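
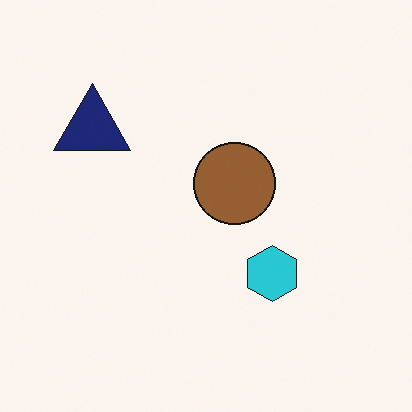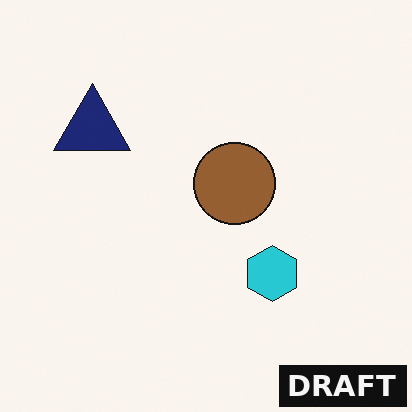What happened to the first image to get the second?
It was watermarked with the text "DRAFT" in the lower-right corner.

A dark label reading "DRAFT" appears in the lower-right corner.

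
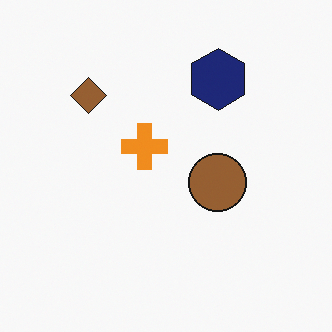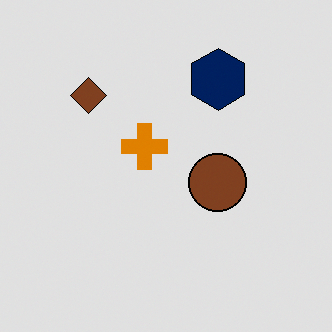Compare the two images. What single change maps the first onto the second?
It was moderately posterized.

Each flat color has snapped to a coarser quantized level — most visibly, the near-white background has dropped to a flat grey.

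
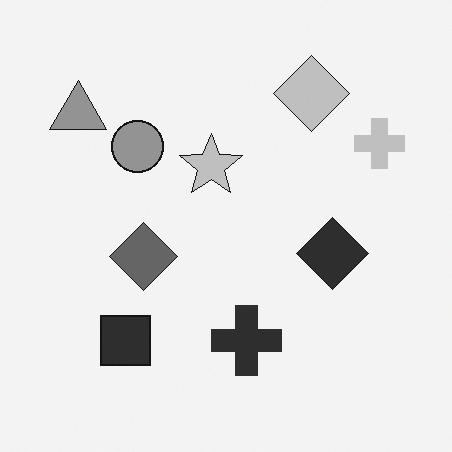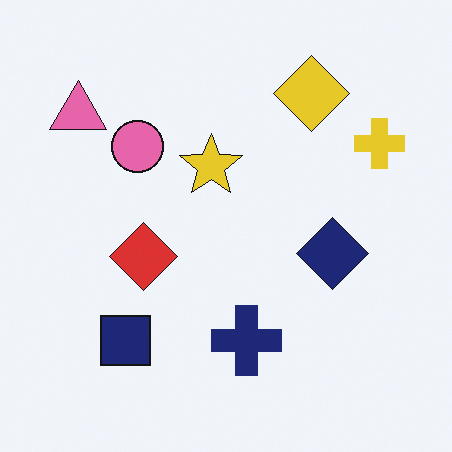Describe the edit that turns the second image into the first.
This is the original image converted to grayscale.

All color is removed — every shape is now a shade of grey.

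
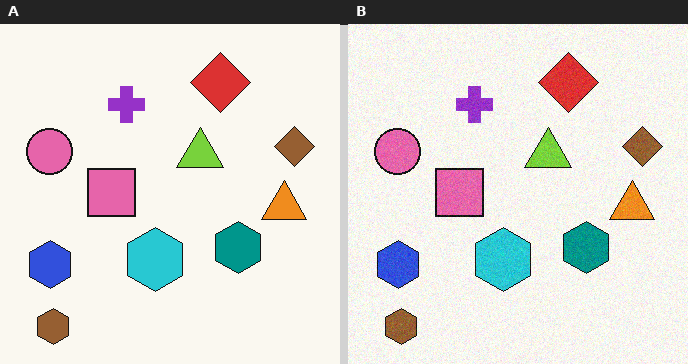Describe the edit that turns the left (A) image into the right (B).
The transformation is: degraded with subtle gaussian noise.

Random speckle covers the whole image, including the flat background.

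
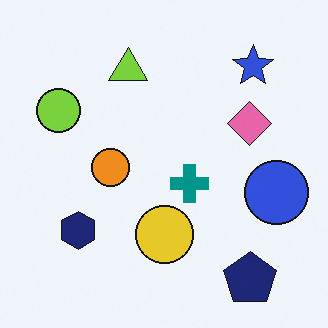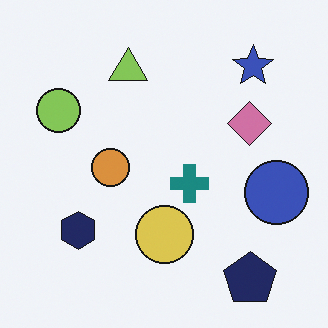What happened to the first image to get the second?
This is the original image slightly desaturated.

All colors are more muted and greyish — a global saturation change.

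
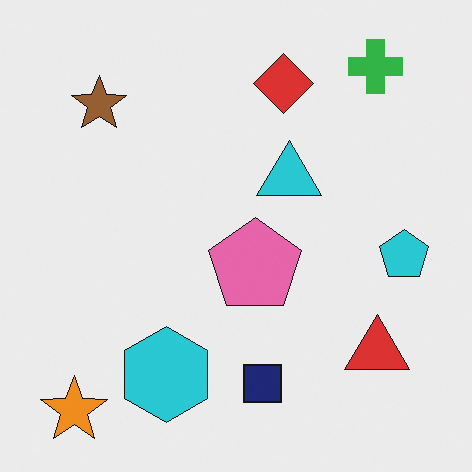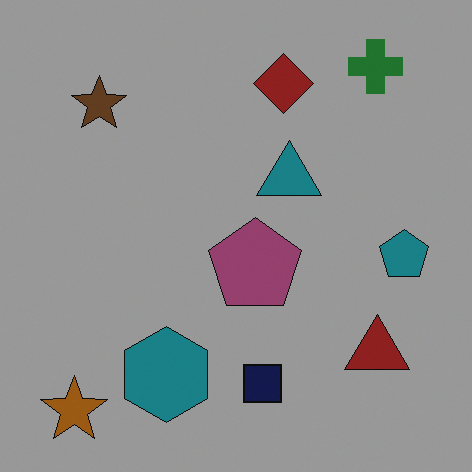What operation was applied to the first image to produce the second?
It was substantially darkened.

Every pixel — background and shapes alike — is uniformly darkened.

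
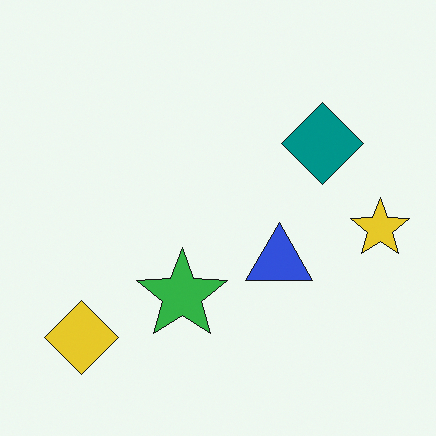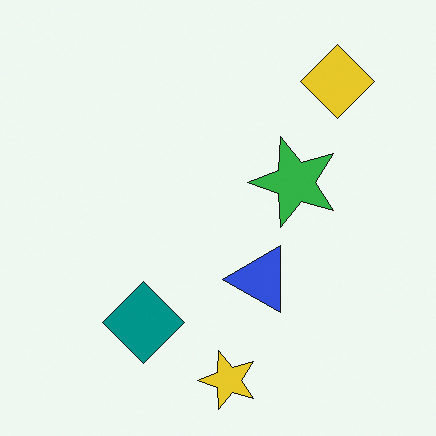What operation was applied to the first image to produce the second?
It was transposed (reflected across the top-left ↔ bottom-right diagonal).

Shapes have swapped their row and column positions — what was in the top-right is now in the bottom-left — a diagonal reflection.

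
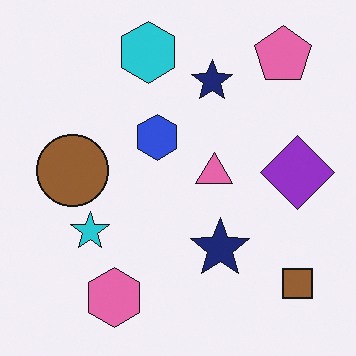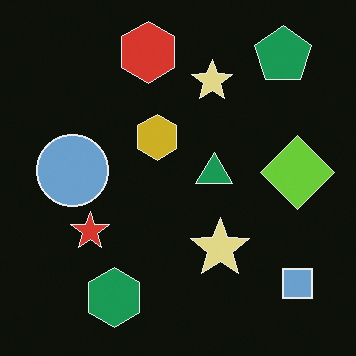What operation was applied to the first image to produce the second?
It was color-inverted (negative).

The light background has become dark and every shape's color is its complement — a photographic negative.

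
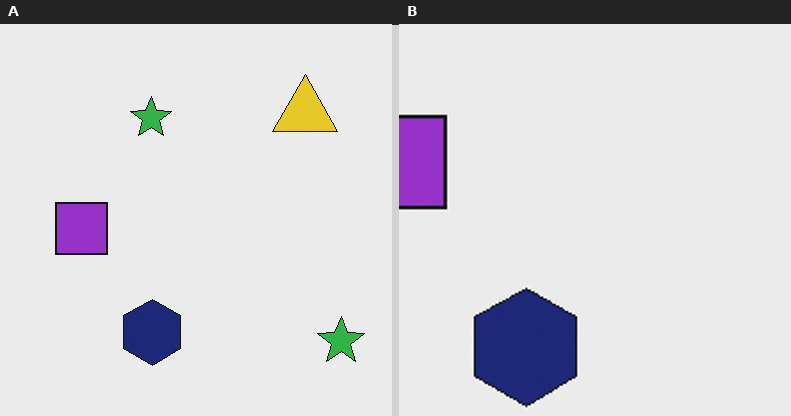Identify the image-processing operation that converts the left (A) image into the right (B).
The right (B) image is the left (A) cropped tightly and scaled back up.

The visible shapes are larger and the field of view is narrower; shapes near the original edges may be partly or wholly outside the frame — a crop-and-rescale.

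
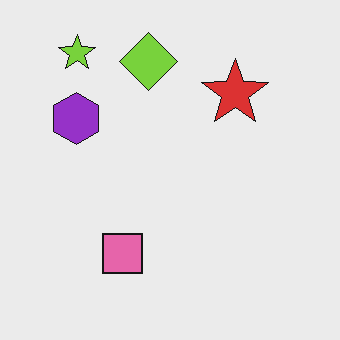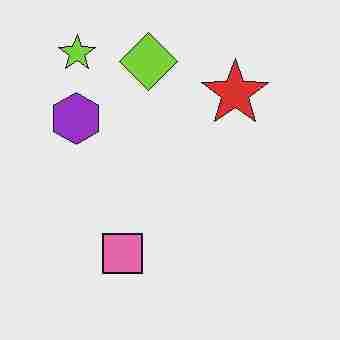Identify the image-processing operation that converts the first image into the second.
Degraded with heavy JPEG compression.

Blocky 8×8 compression artifacts appear around shape edges and the flat background shows ringing — characteristic JPEG degradation.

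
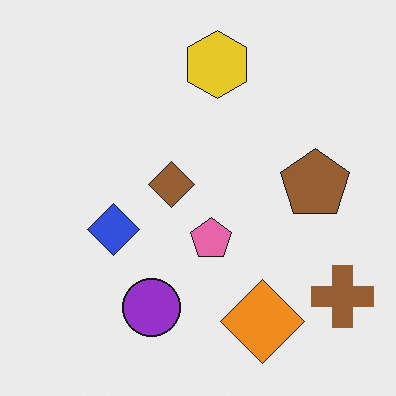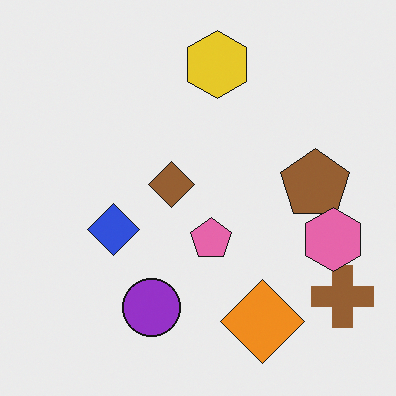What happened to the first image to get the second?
It was overlaid with an additional pink hexagon.

A pink hexagon appears in the second image that is absent from the first.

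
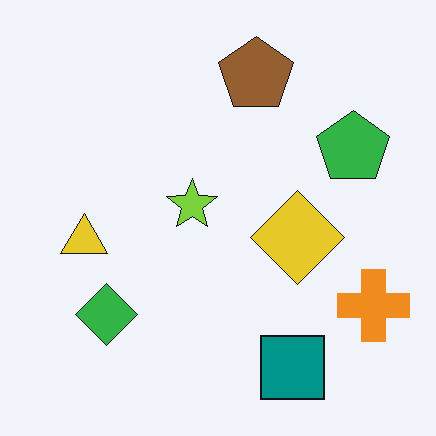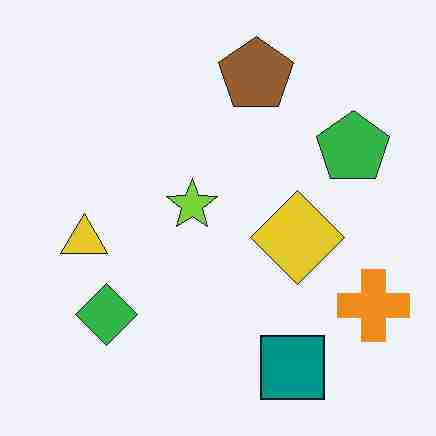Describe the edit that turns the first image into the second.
This is the original image degraded with heavy JPEG compression.

Blocky 8×8 compression artifacts appear around shape edges and the flat background shows ringing — characteristic JPEG degradation.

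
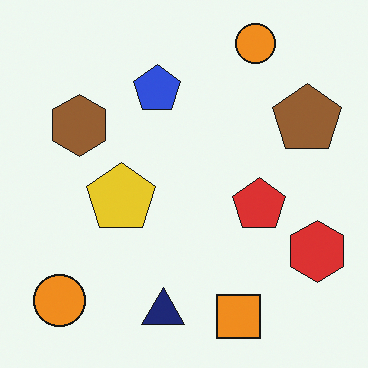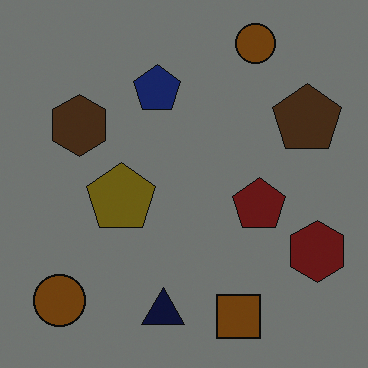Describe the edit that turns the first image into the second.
The image was noticeably darkened.

Every pixel — background and shapes alike — is uniformly darkened.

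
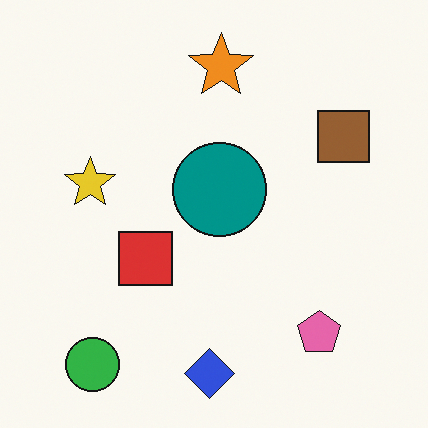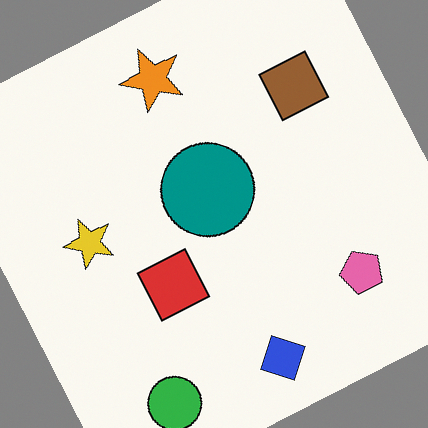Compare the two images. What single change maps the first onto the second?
Rotated counter-clockwise by a clearly visible amount.

Every shape is tilted by the same angle and the image corners show triangular fill wedges — a whole-image rotation by a non-right angle.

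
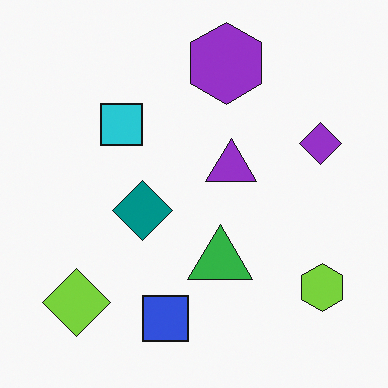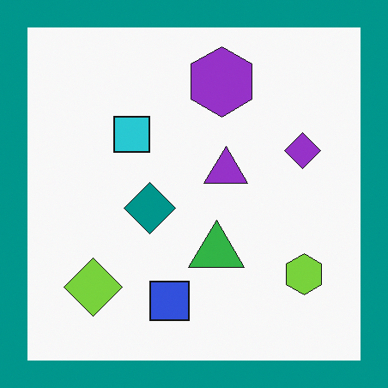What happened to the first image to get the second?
The image was framed with a teal border.

A solid teal frame runs around the edge of the second image, with the content slightly shrunk inside it.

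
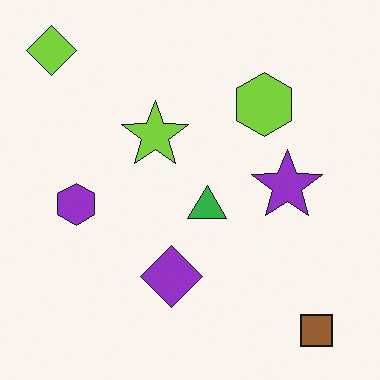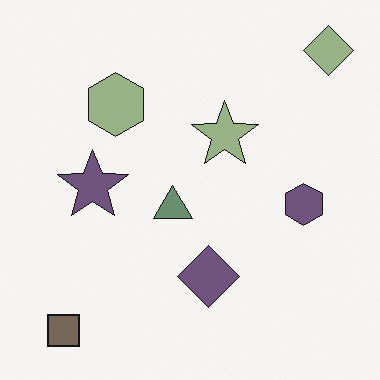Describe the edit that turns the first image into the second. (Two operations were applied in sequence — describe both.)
The transformation is: made much more muted (saturation change), then flipped horizontally (left ↔ right).

All colors are more muted and greyish — a global saturation change. The lime diamond is in the top-left of the first image and the top-right of the second — shapes on opposite sides of the vertical midline have swapped in a mirror flip.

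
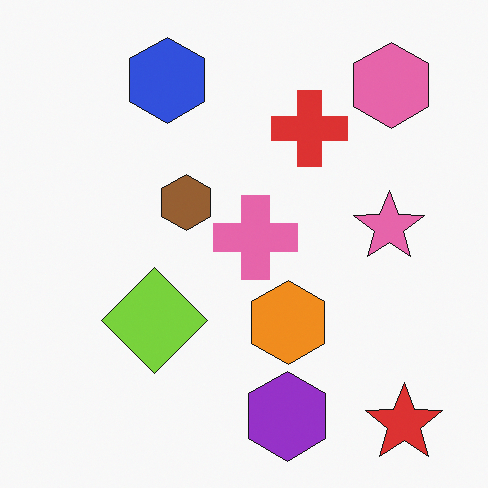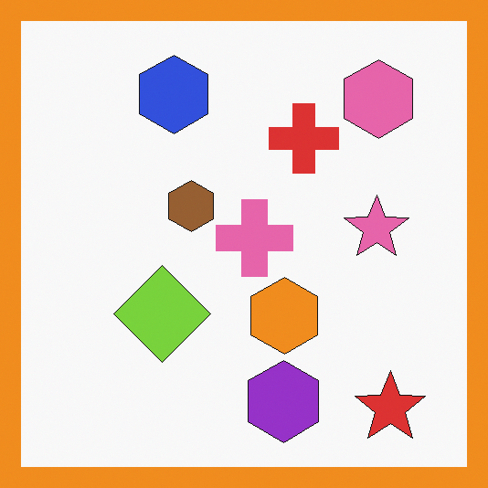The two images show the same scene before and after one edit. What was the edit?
This is the original image framed with a orange border.

A solid orange frame runs around the edge of the second image, with the content slightly shrunk inside it.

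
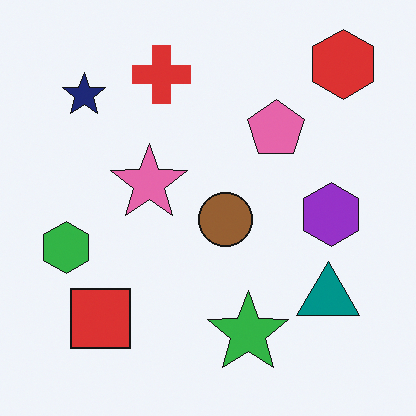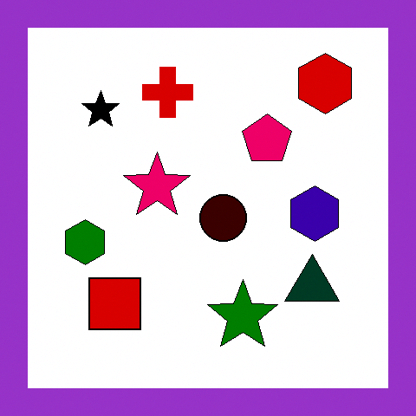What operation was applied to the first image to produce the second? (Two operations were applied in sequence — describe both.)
The second image is the first given much higher contrast, then framed with a purple border.

Tones are pushed away from mid-grey across the whole image — a global contrast change. A solid purple frame runs around the edge of the second image, with the content slightly shrunk inside it.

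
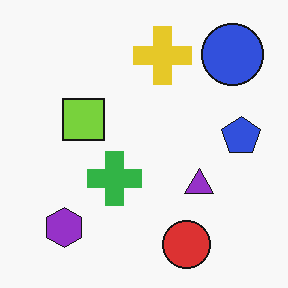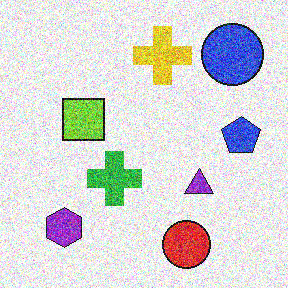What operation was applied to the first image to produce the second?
The image was degraded with a thick layer of grain.

Random speckle covers the whole image, including the flat background.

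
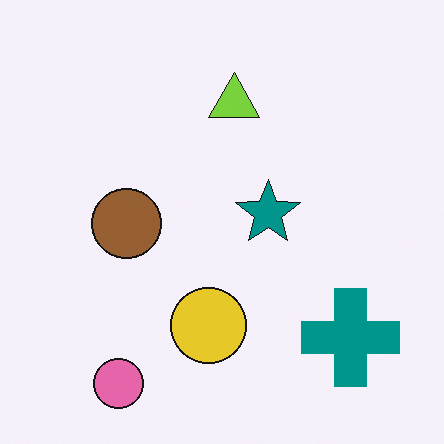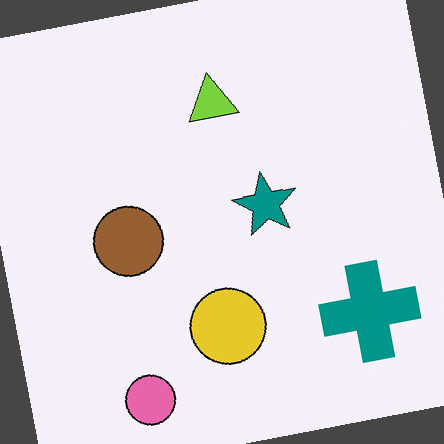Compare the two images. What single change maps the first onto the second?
This is the original image rotated counter-clockwise by a slight angle.

Every shape is tilted by the same angle and the image corners show triangular fill wedges — a whole-image rotation by a non-right angle.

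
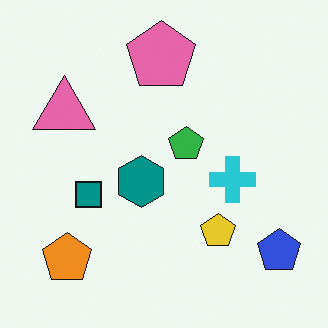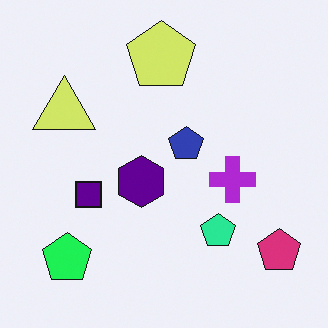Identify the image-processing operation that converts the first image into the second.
It was hue-shifted by a moderate amount.

Every shape's color has rotated by the same amount around the hue wheel — a uniform hue shift.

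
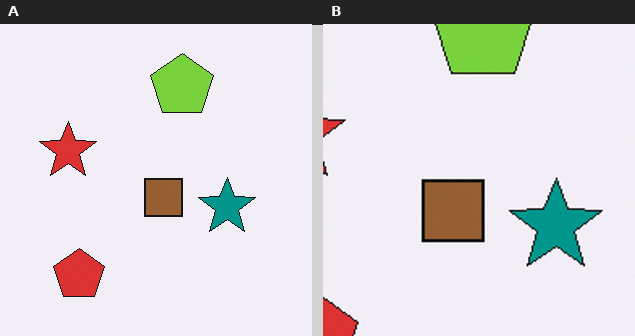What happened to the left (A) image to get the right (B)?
It was cropped slightly and scaled back up.

The visible shapes are larger and the field of view is narrower; shapes near the original edges may be partly or wholly outside the frame — a crop-and-rescale.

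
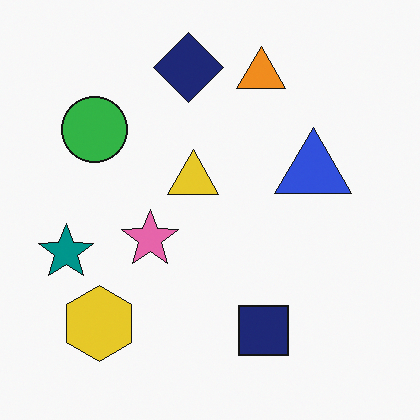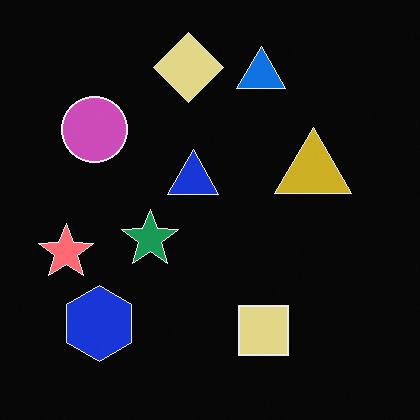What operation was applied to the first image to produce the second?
The second image is the first color-inverted (negative).

The light background has become dark and every shape's color is its complement — a photographic negative.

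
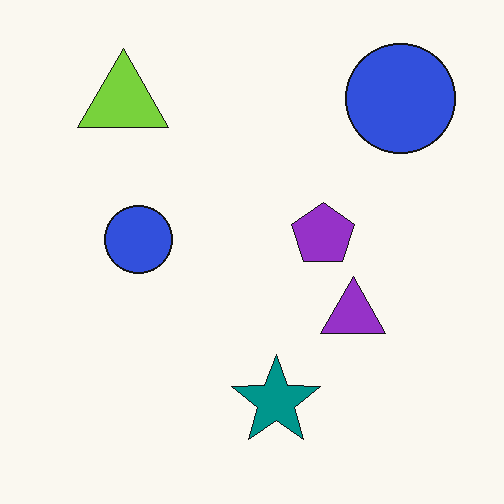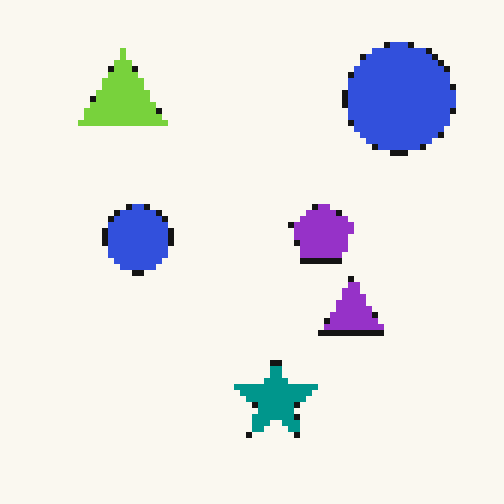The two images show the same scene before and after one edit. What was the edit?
The transformation is: moderately pixelated.

Shapes are reduced to large square blocks; fine edges and outlines are lost — a downscale-then-upscale (mosaic) effect.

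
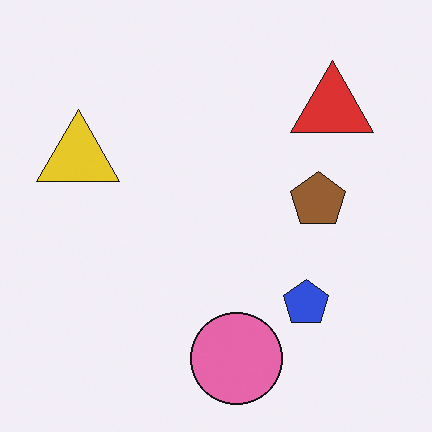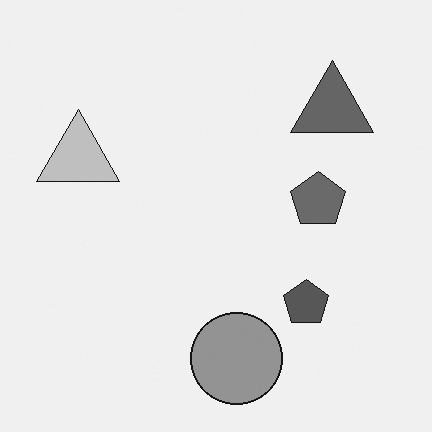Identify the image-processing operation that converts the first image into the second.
It was converted to grayscale.

All color is removed — every shape is now a shade of grey.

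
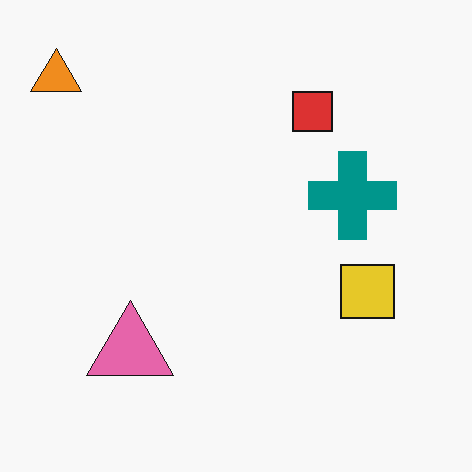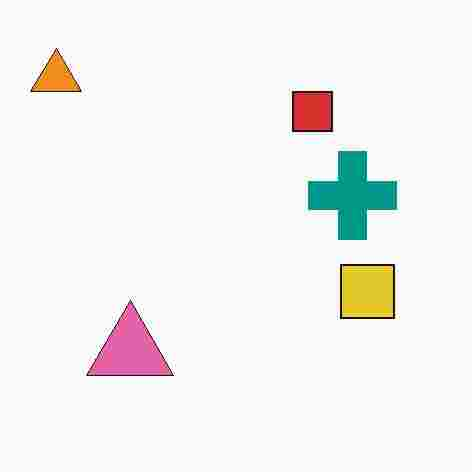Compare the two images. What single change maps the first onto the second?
It was degraded with heavy JPEG compression.

Blocky 8×8 compression artifacts appear around shape edges and the flat background shows ringing — characteristic JPEG degradation.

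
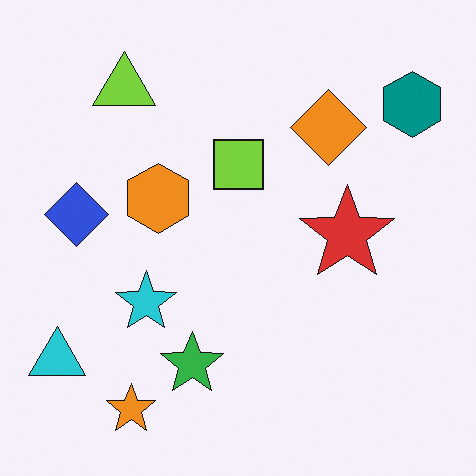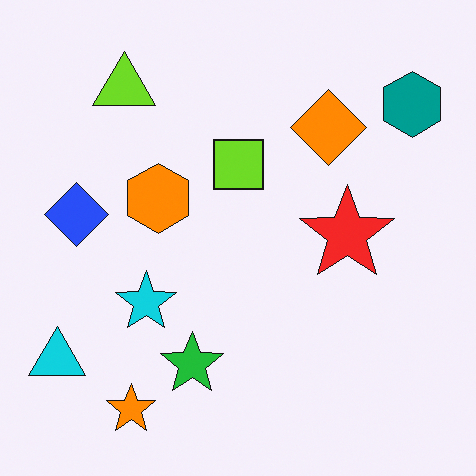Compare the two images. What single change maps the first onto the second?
It was slightly oversaturated.

All colors are more vivid — a global saturation change.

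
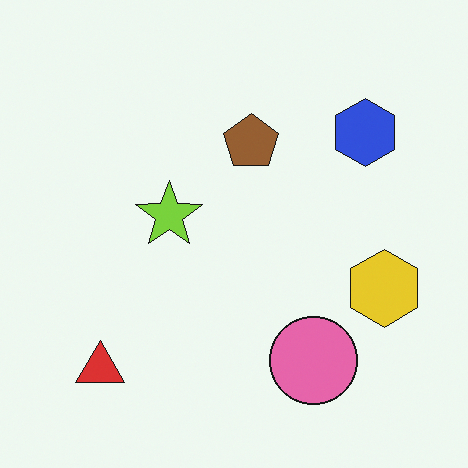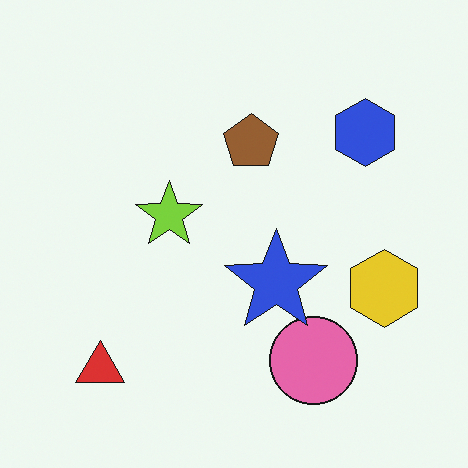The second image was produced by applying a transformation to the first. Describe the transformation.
The second image is the first overlaid with an additional blue star.

A blue star appears in the second image that is absent from the first.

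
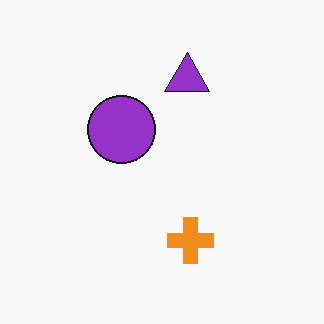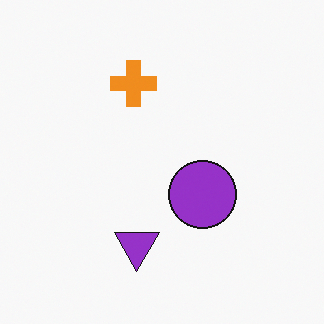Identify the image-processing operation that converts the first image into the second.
The second image is the first rotated 180°.

The purple triangle sits in the top of the first image and the bottom of the second — consistent with a whole-image 180° rotation.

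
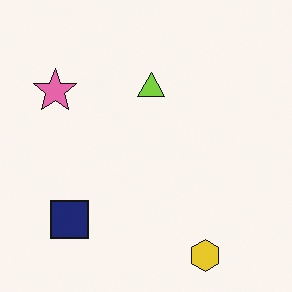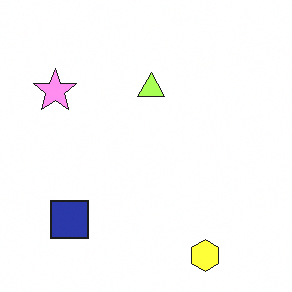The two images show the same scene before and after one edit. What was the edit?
The transformation is: noticeably brightened.

Every pixel — background and shapes alike — is uniformly brightened.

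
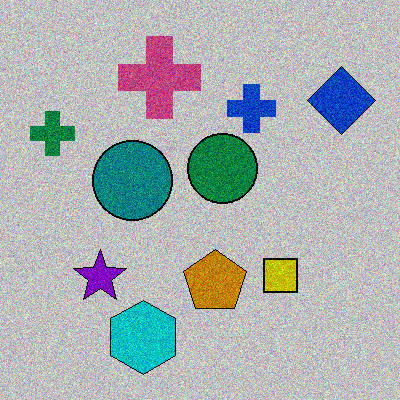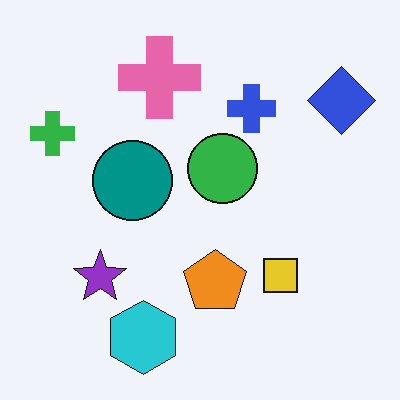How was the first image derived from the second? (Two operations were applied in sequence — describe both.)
Aggressively posterized, then degraded with visible gaussian noise.

Each flat color has snapped to a coarser quantized level — most visibly, the near-white background has dropped to a flat grey. Random speckle covers the whole image, including the flat background.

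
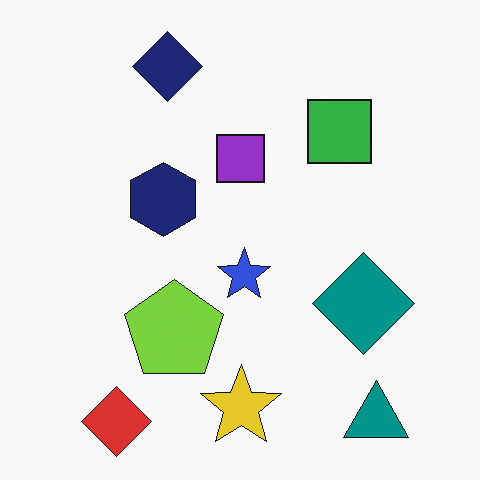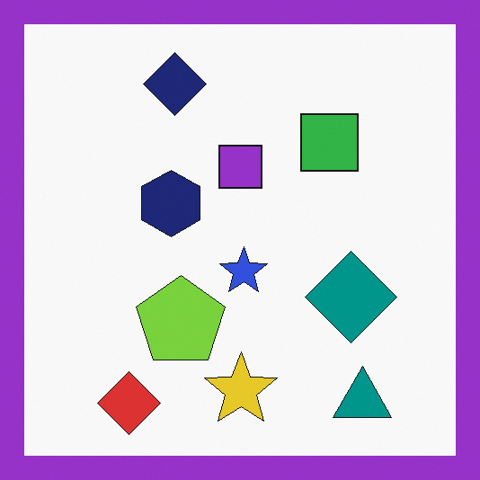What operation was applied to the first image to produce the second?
It was framed with a purple border.

A solid purple frame runs around the edge of the second image, with the content slightly shrunk inside it.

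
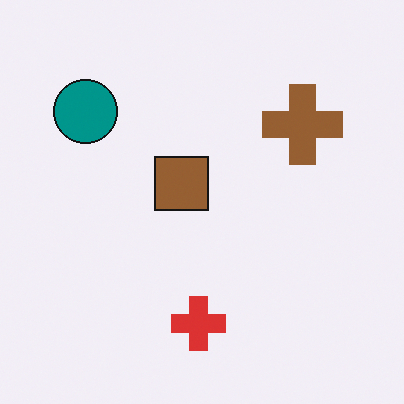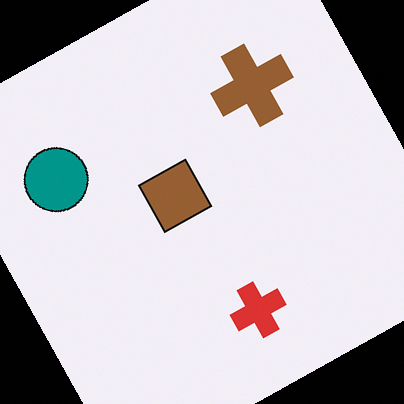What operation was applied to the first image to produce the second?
This is the original image rotated counter-clockwise by a moderate amount.

Every shape is tilted by the same angle and the image corners show triangular fill wedges — a whole-image rotation by a non-right angle.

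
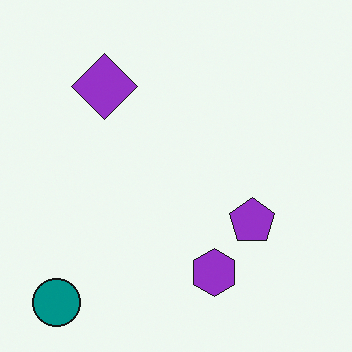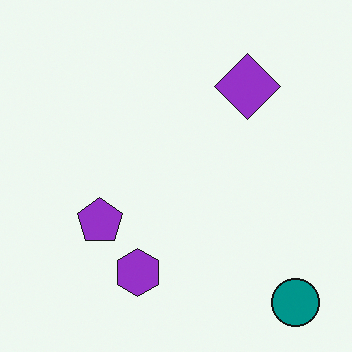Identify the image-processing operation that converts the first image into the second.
The image was flipped horizontally (left ↔ right).

The teal circle is in the bottom-left of the first image and the bottom-right of the second — shapes on opposite sides of the vertical midline have swapped in a mirror flip.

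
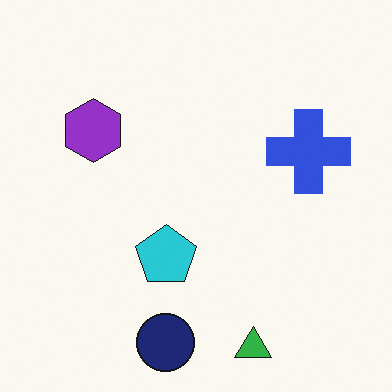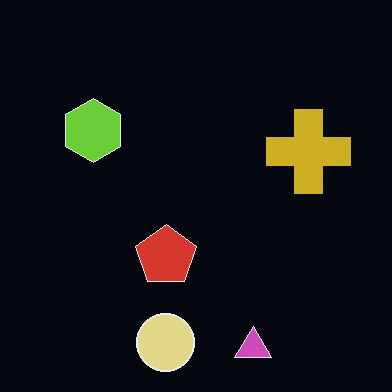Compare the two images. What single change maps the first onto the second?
It was color-inverted (negative).

The light background has become dark and every shape's color is its complement — a photographic negative.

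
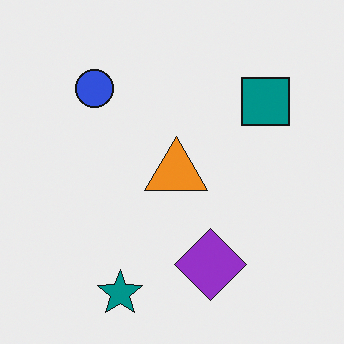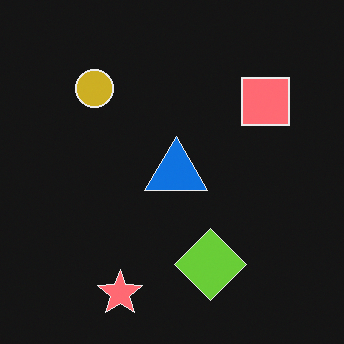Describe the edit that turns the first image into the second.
This is the original image color-inverted (negative).

The light background has become dark and every shape's color is its complement — a photographic negative.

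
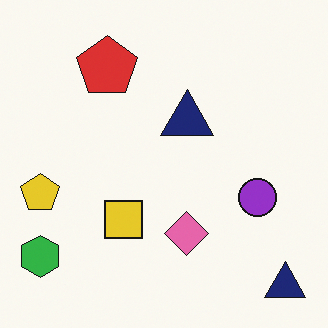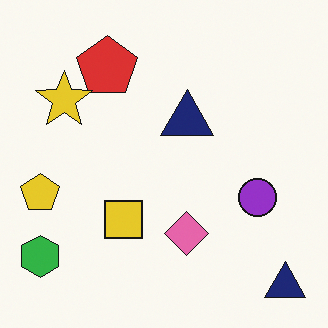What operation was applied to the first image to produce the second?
The image was overlaid with an additional yellow star.

A yellow star appears in the second image that is absent from the first.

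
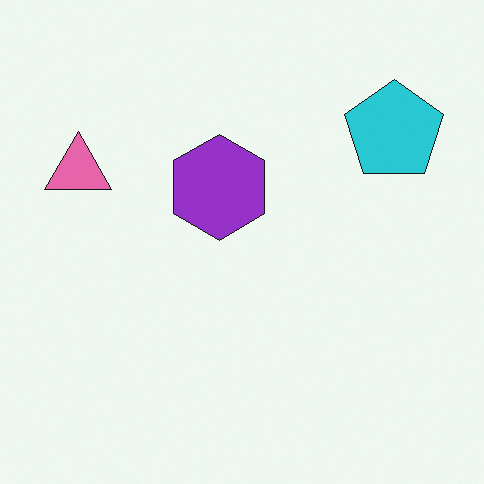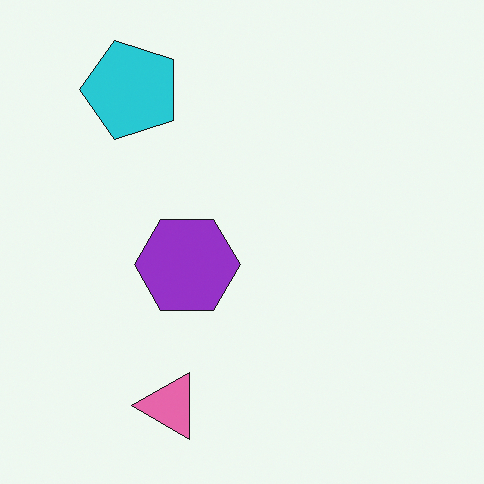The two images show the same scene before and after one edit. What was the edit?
This is the original image rotated 90° counter-clockwise.

The cyan pentagon sits in the top-right of the first image and the top-left of the second — consistent with a whole-image 90° counter-clockwise rotation.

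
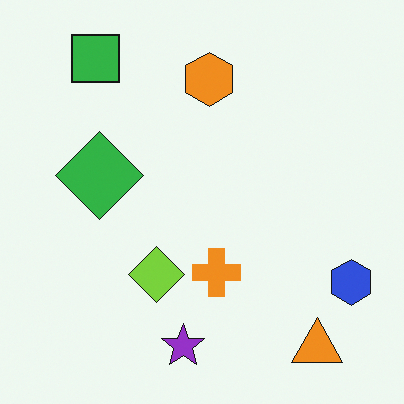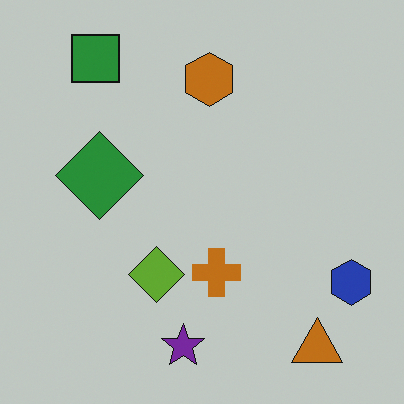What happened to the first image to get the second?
This is the original image darkened a little.

Every pixel — background and shapes alike — is uniformly darkened.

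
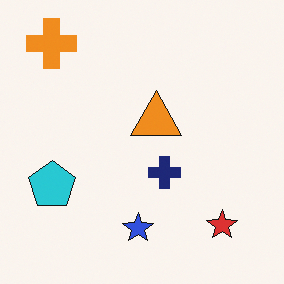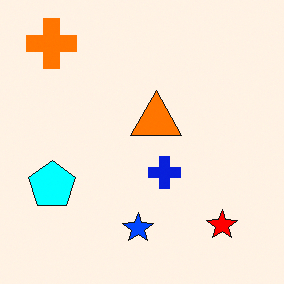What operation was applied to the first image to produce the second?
The second image is the first made much more vivid (saturation change).

All colors are more vivid — a global saturation change.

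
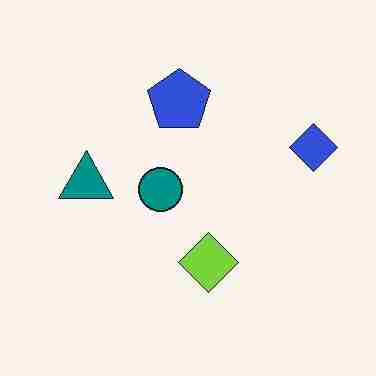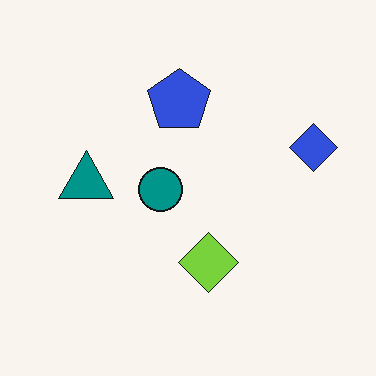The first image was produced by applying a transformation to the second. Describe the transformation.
This is the original image heavily JPEG-compressed with obvious blocking artifacts.

Blocky 8×8 compression artifacts appear around shape edges and the flat background shows ringing — characteristic JPEG degradation.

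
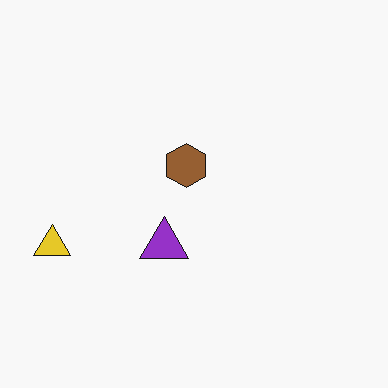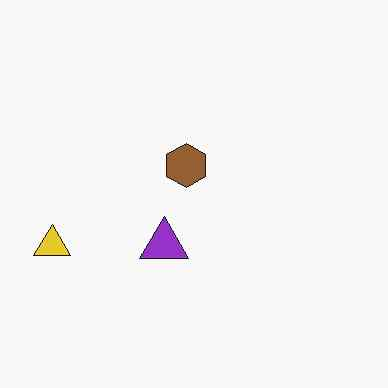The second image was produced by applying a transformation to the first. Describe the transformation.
The image was given moderate JPEG compression.

Blocky 8×8 compression artifacts appear around shape edges and the flat background shows ringing — characteristic JPEG degradation.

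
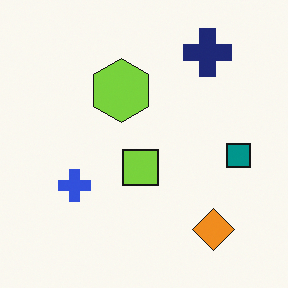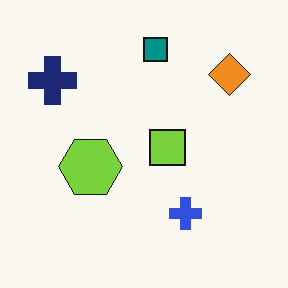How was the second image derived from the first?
This is the original image rotated 90° counter-clockwise.

The navy cross sits in the top-right of the first image and the top-left of the second — consistent with a whole-image 90° counter-clockwise rotation.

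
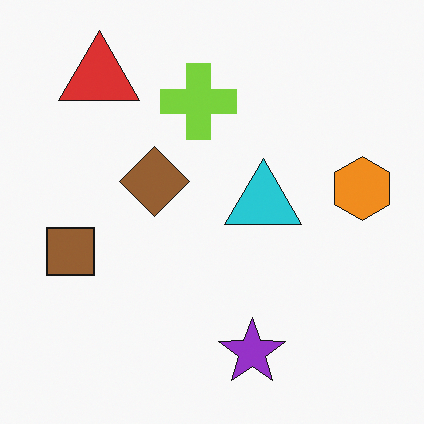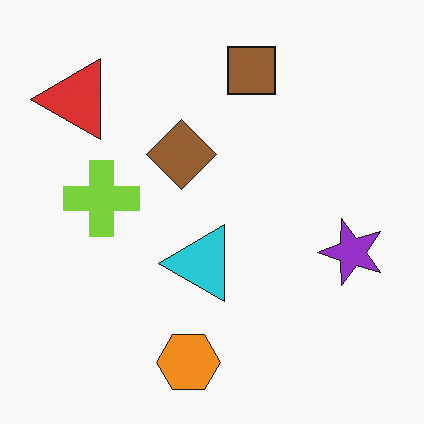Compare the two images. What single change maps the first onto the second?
The second image is the first transposed (reflected across the top-left ↔ bottom-right diagonal).

Shapes have swapped their row and column positions — what was in the top-right is now in the bottom-left — a diagonal reflection.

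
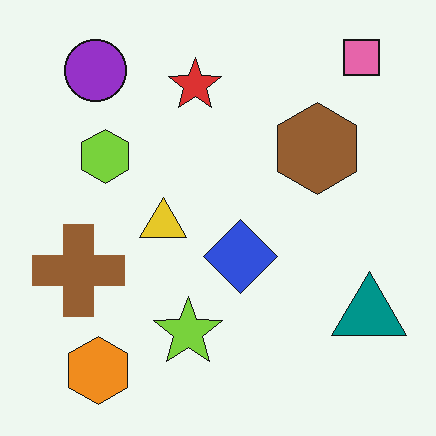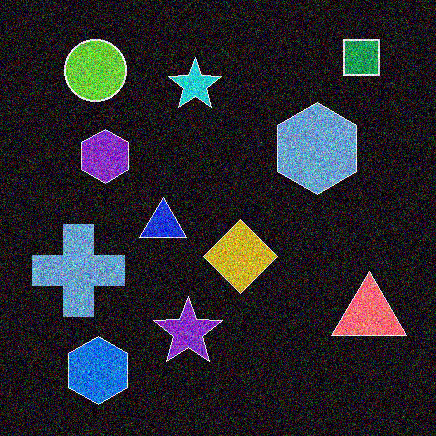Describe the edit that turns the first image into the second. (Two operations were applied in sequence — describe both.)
It was color-inverted (negative), then degraded with strong gaussian noise.

The light background has become dark and every shape's color is its complement — a photographic negative. Random speckle covers the whole image, including the flat background.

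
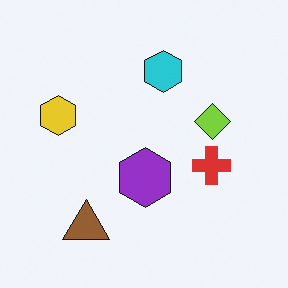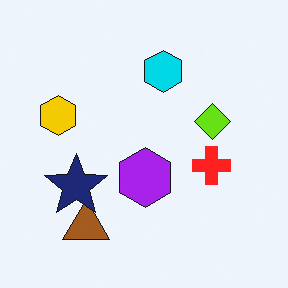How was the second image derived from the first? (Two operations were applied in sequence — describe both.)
This is the original image slightly oversaturated, then overlaid with an additional navy star.

All colors are more vivid — a global saturation change. A navy star appears in the second image that is absent from the first.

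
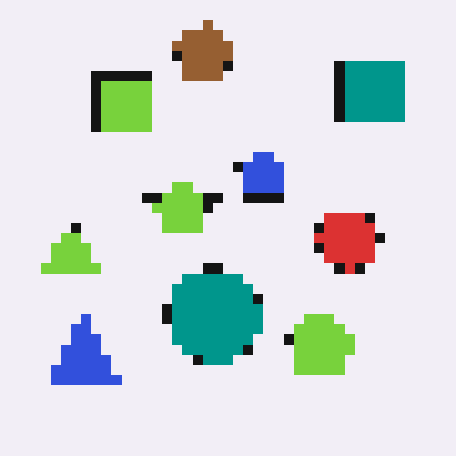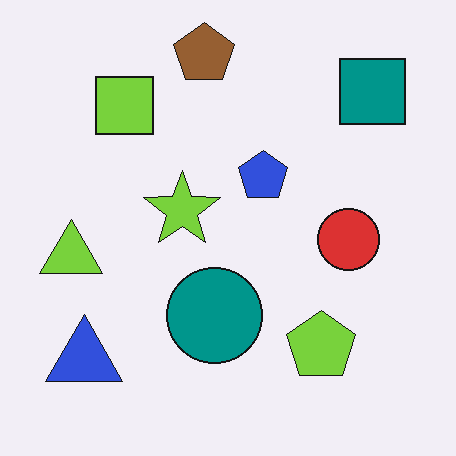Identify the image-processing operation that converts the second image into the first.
The first image is the second heavily pixelated into large blocks.

Shapes are reduced to large square blocks; fine edges and outlines are lost — a downscale-then-upscale (mosaic) effect.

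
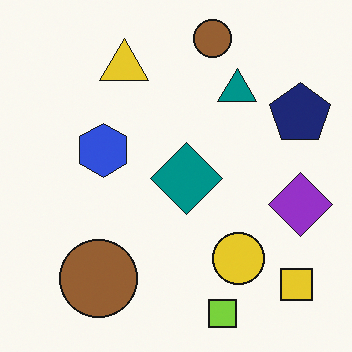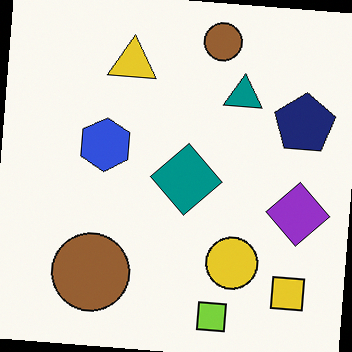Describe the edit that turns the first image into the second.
Rotated clockwise by a few degrees.

Every shape is tilted by the same angle and the image corners show triangular fill wedges — a whole-image rotation by a non-right angle.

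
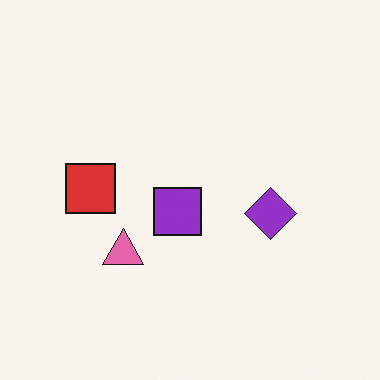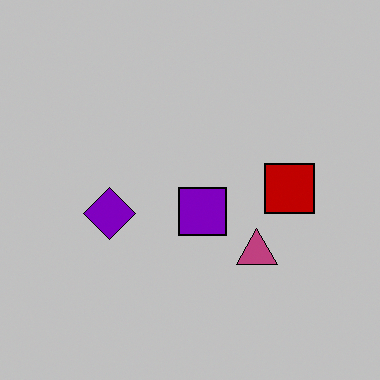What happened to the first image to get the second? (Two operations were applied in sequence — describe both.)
This is the original image flipped horizontally (left ↔ right), then aggressively posterized.

The red square is in the left of the first image and the right of the second — shapes on opposite sides of the vertical midline have swapped in a mirror flip. Each flat color has snapped to a coarser quantized level — most visibly, the near-white background has dropped to a flat grey.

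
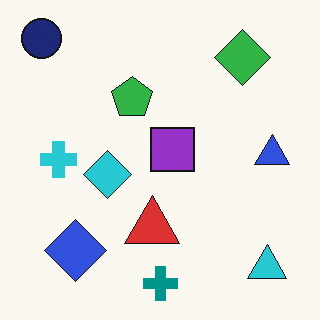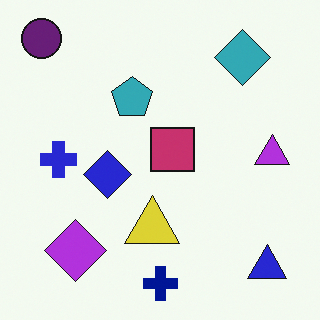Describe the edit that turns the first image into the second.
The image was hue-shifted slightly.

Every shape's color has rotated by the same amount around the hue wheel — a uniform hue shift.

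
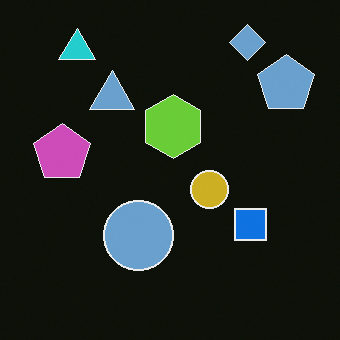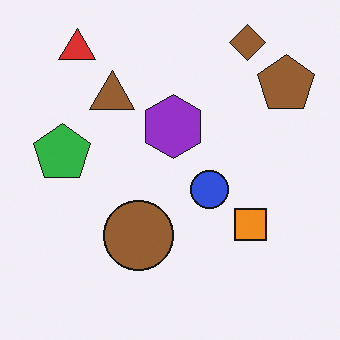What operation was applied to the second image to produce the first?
The transformation is: color-inverted (negative).

The light background has become dark and every shape's color is its complement — a photographic negative.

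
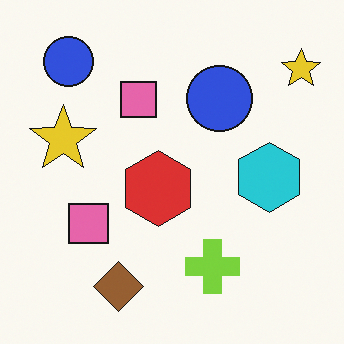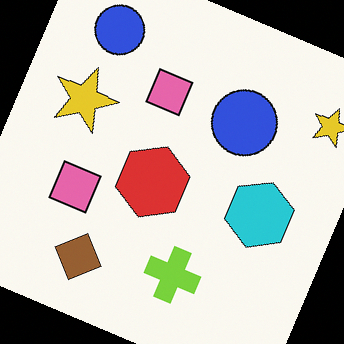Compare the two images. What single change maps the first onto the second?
It was rotated clockwise by a clearly visible amount.

Every shape is tilted by the same angle and the image corners show triangular fill wedges — a whole-image rotation by a non-right angle.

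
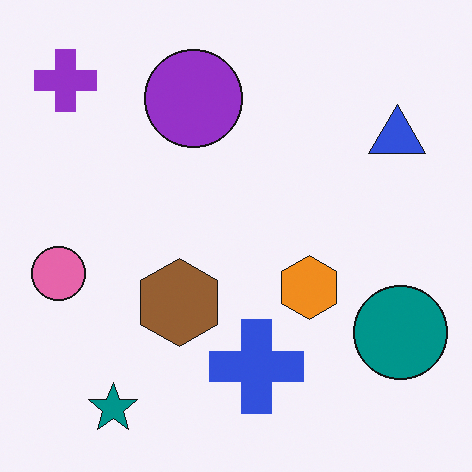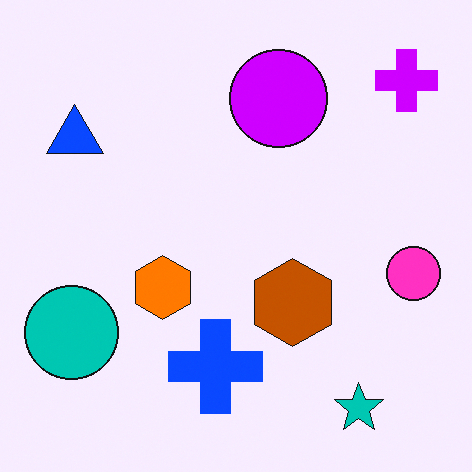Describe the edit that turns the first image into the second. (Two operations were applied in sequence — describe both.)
It was flipped horizontally (left ↔ right), then made much more vivid (saturation change).

The pink circle is in the left of the first image and the right of the second — shapes on opposite sides of the vertical midline have swapped in a mirror flip. All colors are more vivid — a global saturation change.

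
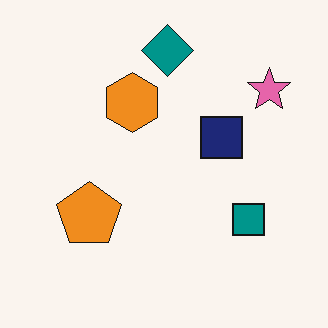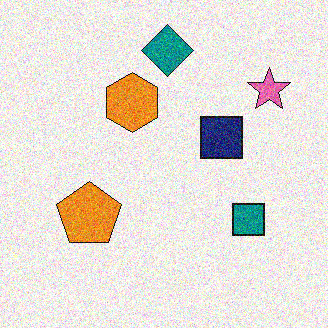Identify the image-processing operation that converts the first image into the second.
The transformation is: degraded with heavy additive noise.

Random speckle covers the whole image, including the flat background.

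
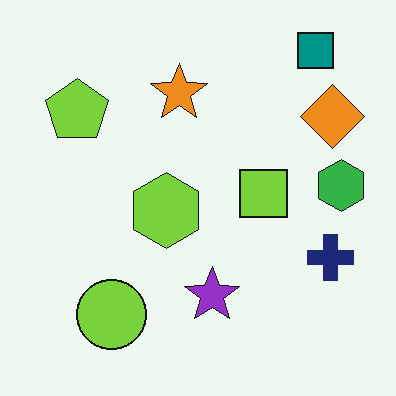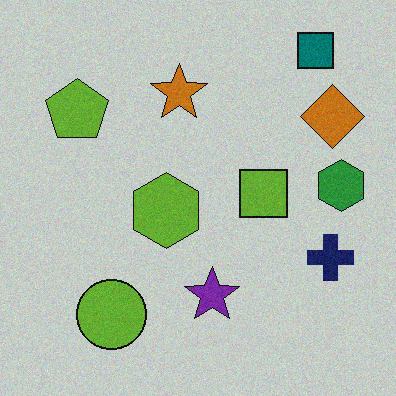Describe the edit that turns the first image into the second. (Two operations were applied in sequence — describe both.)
Darkened a little, then degraded with light additive noise.

Every pixel — background and shapes alike — is uniformly darkened. Random speckle covers the whole image, including the flat background.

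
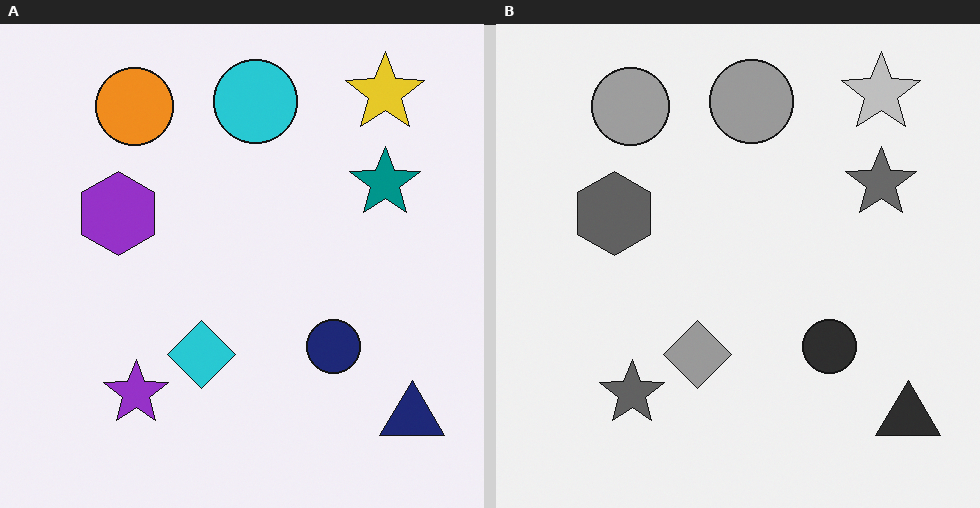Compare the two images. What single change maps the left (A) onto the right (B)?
It was converted to grayscale.

All color is removed — every shape is now a shade of grey.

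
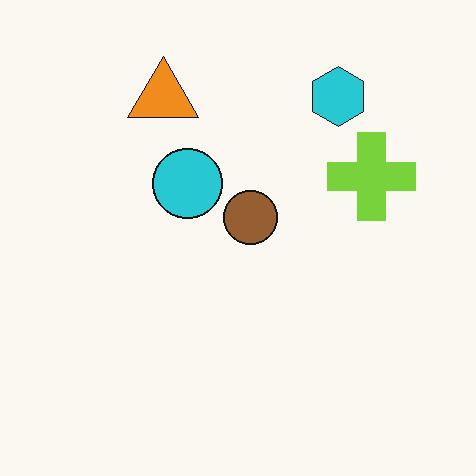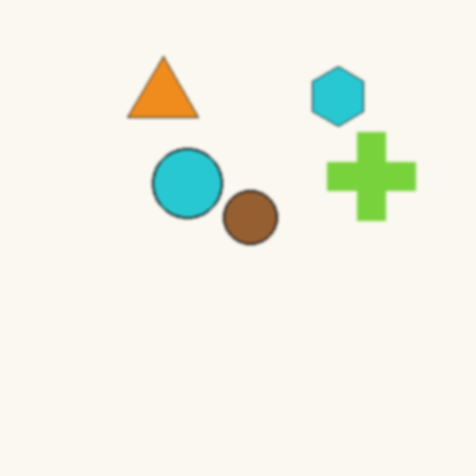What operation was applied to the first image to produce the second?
This is the original image slightly softened.

Shape edges and outlines are uniformly softened across the whole image.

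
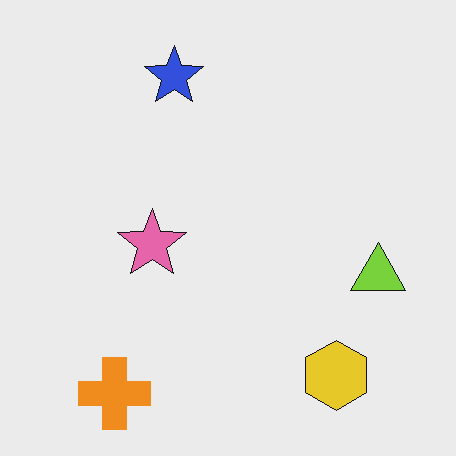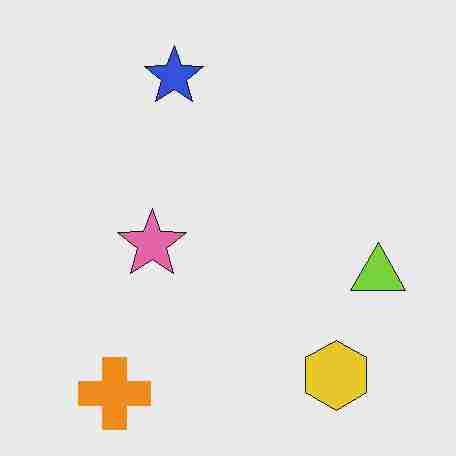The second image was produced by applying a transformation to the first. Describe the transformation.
Degraded with heavy JPEG compression.

Blocky 8×8 compression artifacts appear around shape edges and the flat background shows ringing — characteristic JPEG degradation.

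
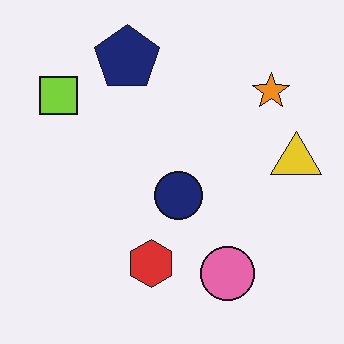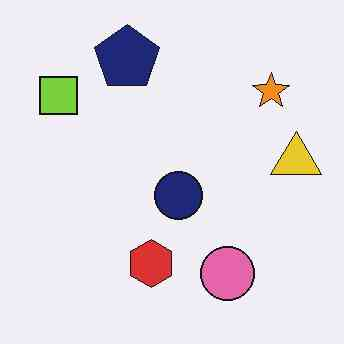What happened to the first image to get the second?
Given moderate JPEG compression.

Blocky 8×8 compression artifacts appear around shape edges and the flat background shows ringing — characteristic JPEG degradation.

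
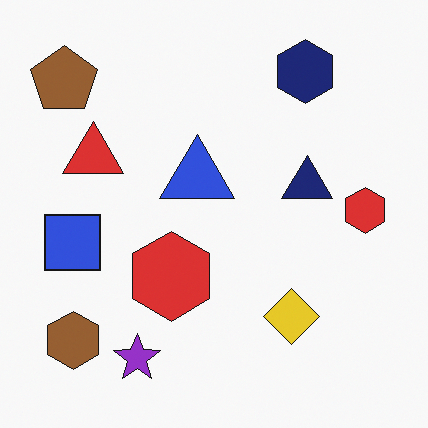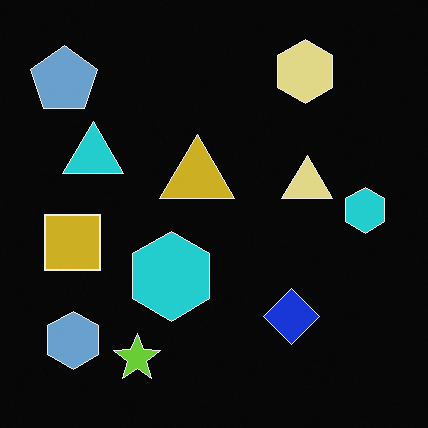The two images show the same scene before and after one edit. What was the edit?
The transformation is: color-inverted (negative).

The light background has become dark and every shape's color is its complement — a photographic negative.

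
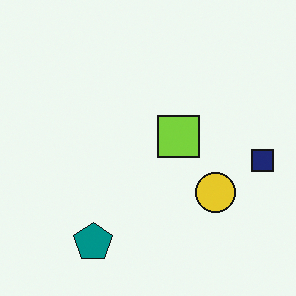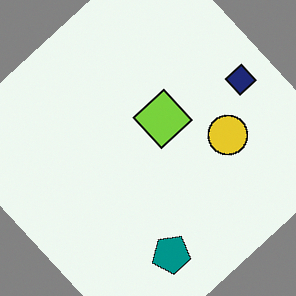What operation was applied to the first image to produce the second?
The transformation is: rotated counter-clockwise by a large amount — several tens of degrees.

Every shape is tilted by the same angle and the image corners show triangular fill wedges — a whole-image rotation by a non-right angle.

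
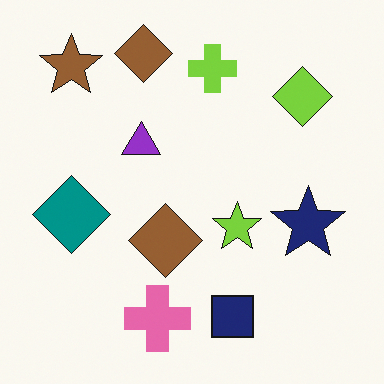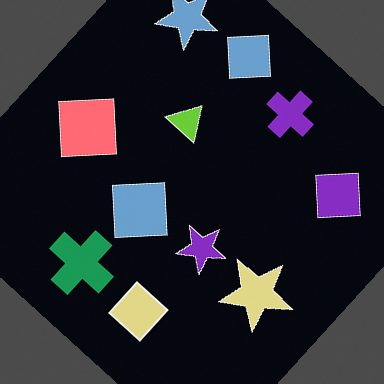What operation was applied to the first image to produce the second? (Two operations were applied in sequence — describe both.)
The transformation is: rotated clockwise by a large amount — several tens of degrees, then color-inverted (negative).

Every shape is tilted by the same angle and the image corners show triangular fill wedges — a whole-image rotation by a non-right angle. The light background has become dark and every shape's color is its complement — a photographic negative.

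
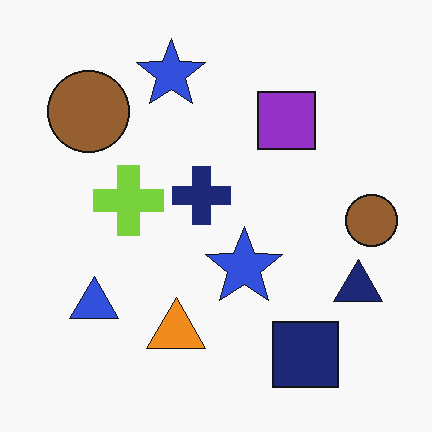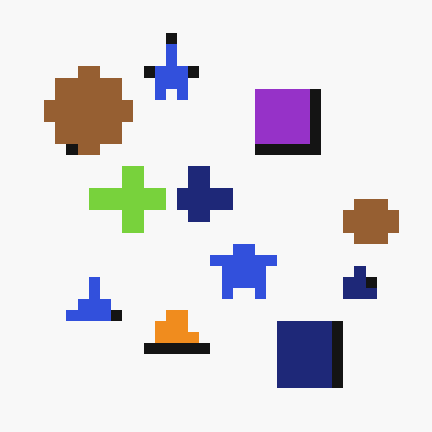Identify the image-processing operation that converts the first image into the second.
Heavily pixelated into large blocks.

Shapes are reduced to large square blocks; fine edges and outlines are lost — a downscale-then-upscale (mosaic) effect.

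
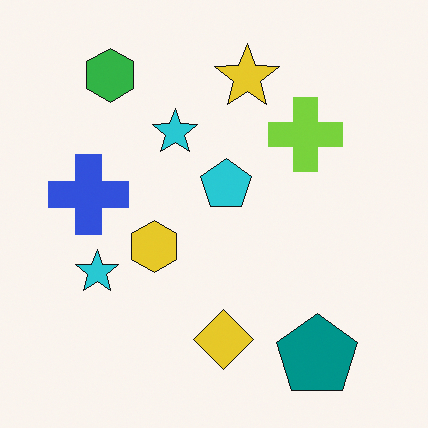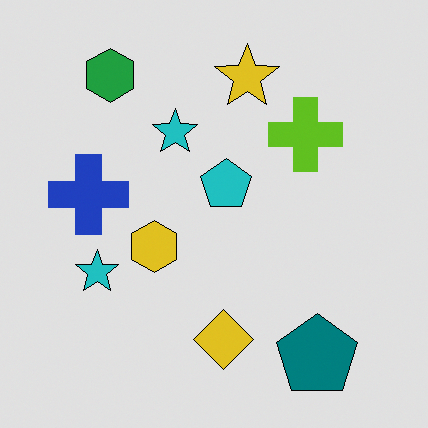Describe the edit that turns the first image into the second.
Moderately posterized.

Each flat color has snapped to a coarser quantized level — most visibly, the near-white background has dropped to a flat grey.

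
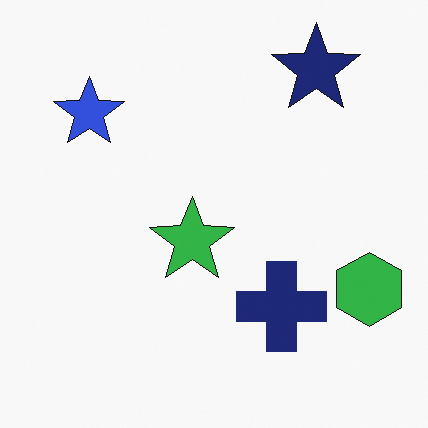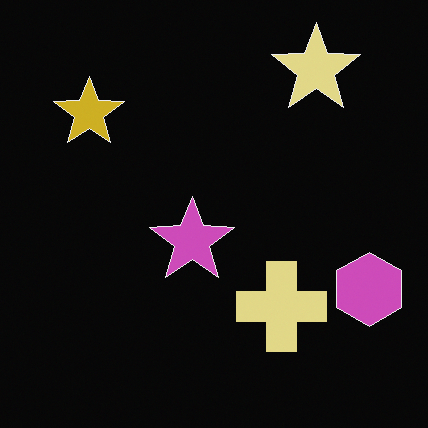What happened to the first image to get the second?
Color-inverted (negative).

The light background has become dark and every shape's color is its complement — a photographic negative.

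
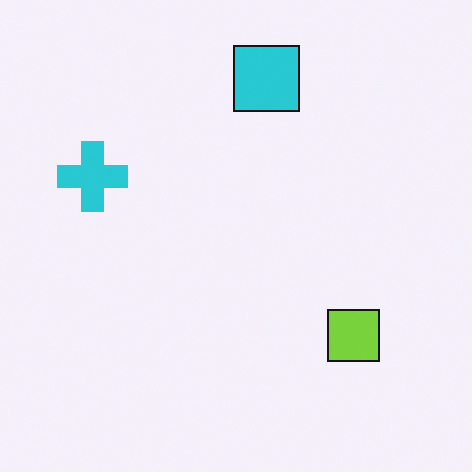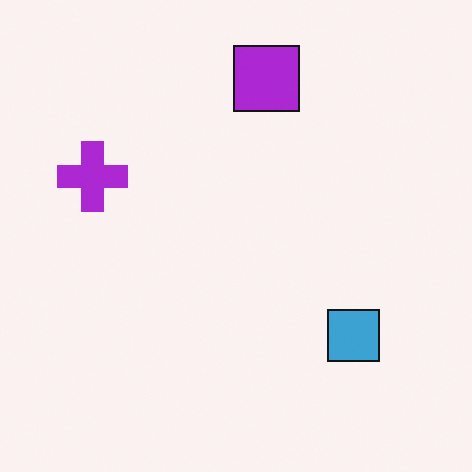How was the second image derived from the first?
This is the original image hue-shifted by a moderate amount.

Every shape's color has rotated by the same amount around the hue wheel — a uniform hue shift.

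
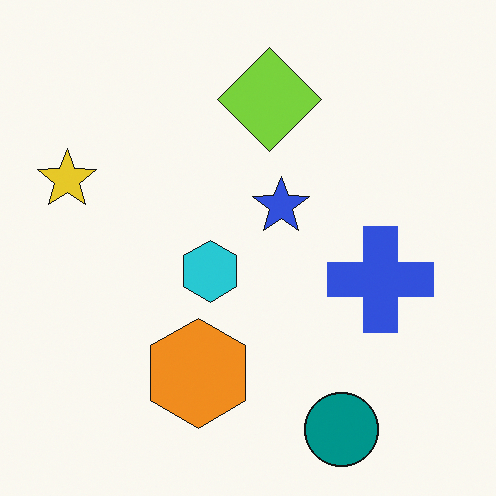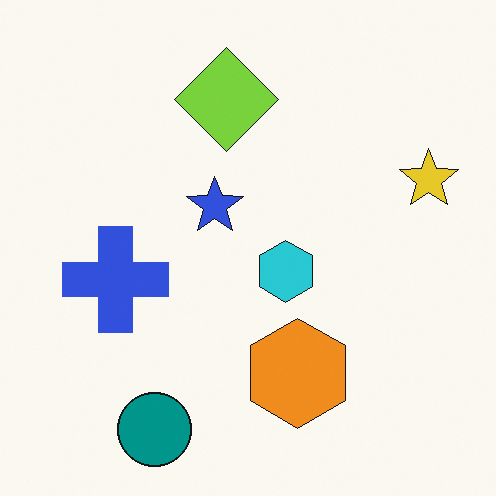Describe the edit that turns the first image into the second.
This is the original image flipped horizontally (left ↔ right).

The yellow star is in the left of the first image and the right of the second — shapes on opposite sides of the vertical midline have swapped in a mirror flip.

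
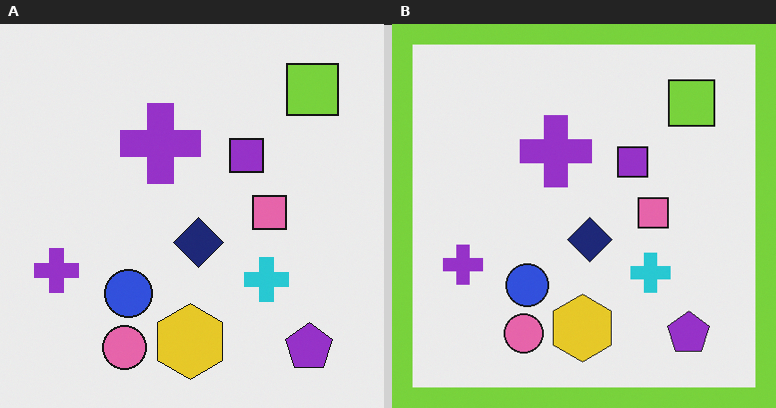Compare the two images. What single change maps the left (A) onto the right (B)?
The right (B) image is the left (A) framed with a lime border.

A solid lime frame runs around the edge of the right (B) image, with the content slightly shrunk inside it.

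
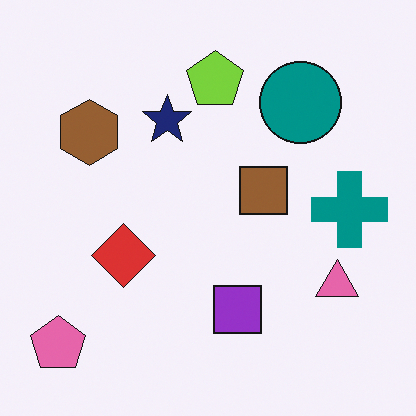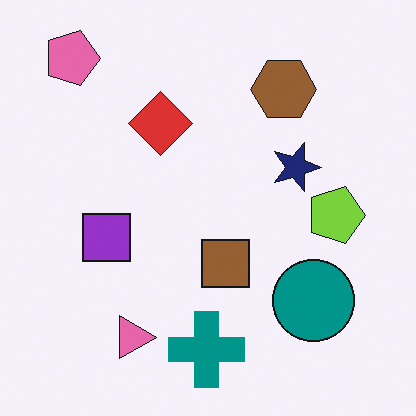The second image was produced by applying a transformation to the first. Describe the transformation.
It was rotated 90° clockwise.

The pink pentagon sits in the bottom-left of the first image and the top-left of the second — consistent with a whole-image 90° clockwise rotation.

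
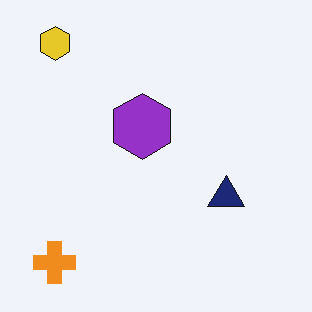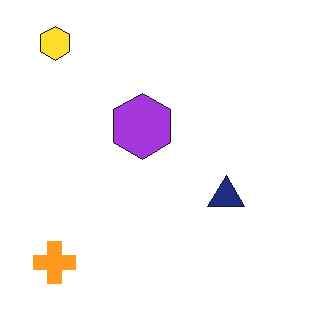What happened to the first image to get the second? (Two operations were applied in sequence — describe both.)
The second image is the first slightly brightened, then given moderate JPEG compression.

Every pixel — background and shapes alike — is uniformly brightened. Blocky 8×8 compression artifacts appear around shape edges and the flat background shows ringing — characteristic JPEG degradation.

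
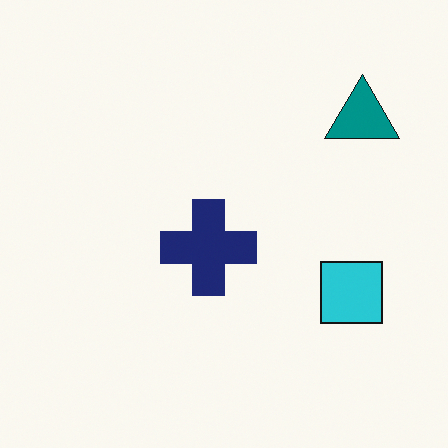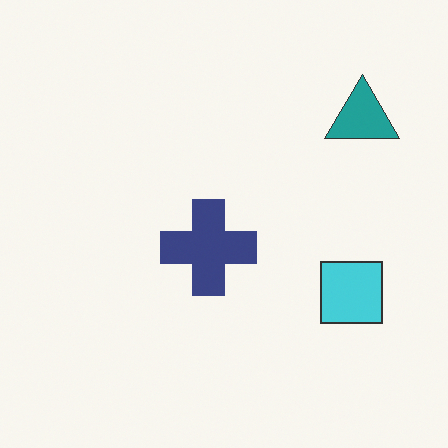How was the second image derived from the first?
Given slightly reduced contrast.

Tones are pushed toward mid-grey across the whole image — a global contrast change.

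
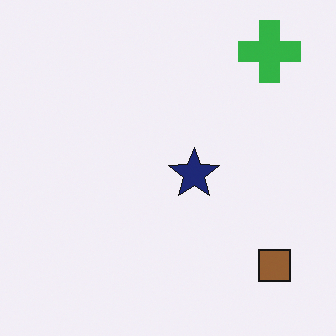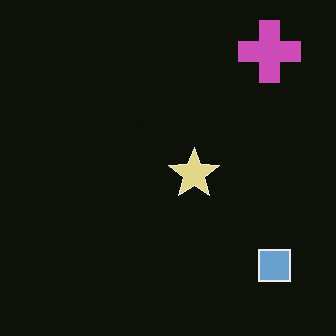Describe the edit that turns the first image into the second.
The transformation is: color-inverted (negative).

The light background has become dark and every shape's color is its complement — a photographic negative.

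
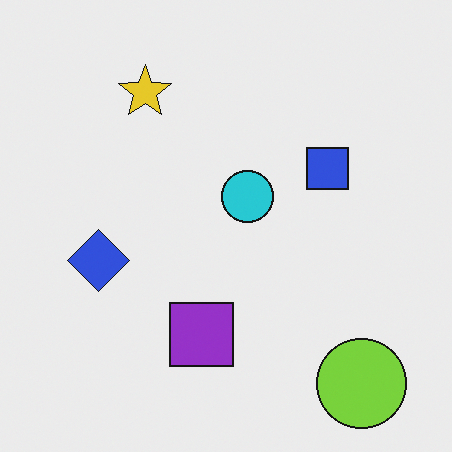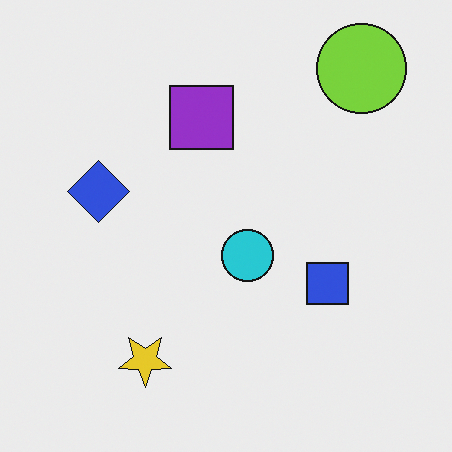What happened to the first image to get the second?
The transformation is: flipped vertically (top ↔ bottom).

The lime circle is in the bottom-right of the first image and the top-right of the second — shapes on opposite sides of the horizontal midline have swapped in a mirror flip.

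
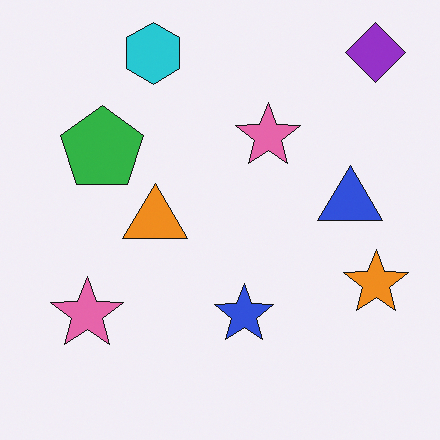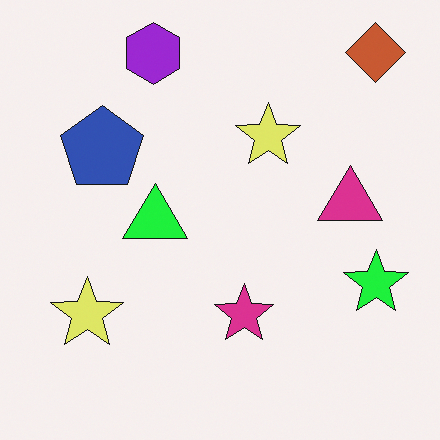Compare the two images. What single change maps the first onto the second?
This is the original image hue-shifted noticeably.

Every shape's color has rotated by the same amount around the hue wheel — a uniform hue shift.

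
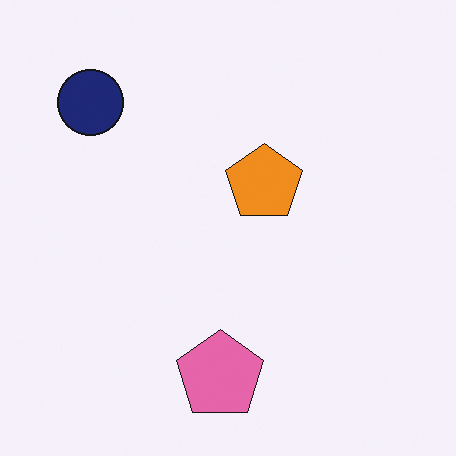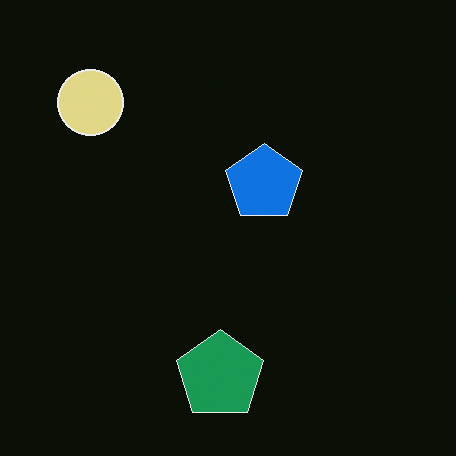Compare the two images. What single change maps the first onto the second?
It was color-inverted (negative).

The light background has become dark and every shape's color is its complement — a photographic negative.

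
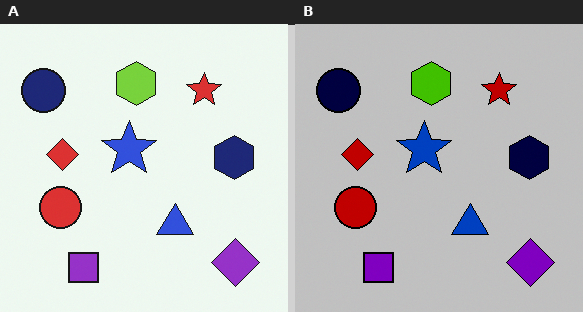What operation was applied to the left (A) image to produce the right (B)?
This is the original image heavily posterized to just a handful of flat colors.

Each flat color has snapped to a coarser quantized level — most visibly, the near-white background has dropped to a flat grey.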